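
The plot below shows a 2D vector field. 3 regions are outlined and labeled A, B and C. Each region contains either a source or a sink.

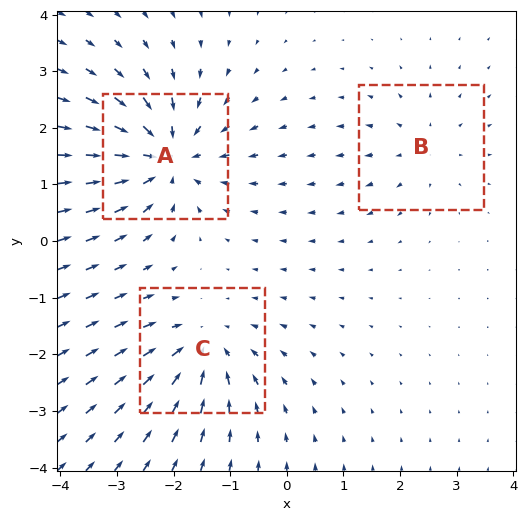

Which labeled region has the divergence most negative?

Divergence at each region's feature centre — A: about -5, B: about +2, C: about -4. Region A is most negative.

A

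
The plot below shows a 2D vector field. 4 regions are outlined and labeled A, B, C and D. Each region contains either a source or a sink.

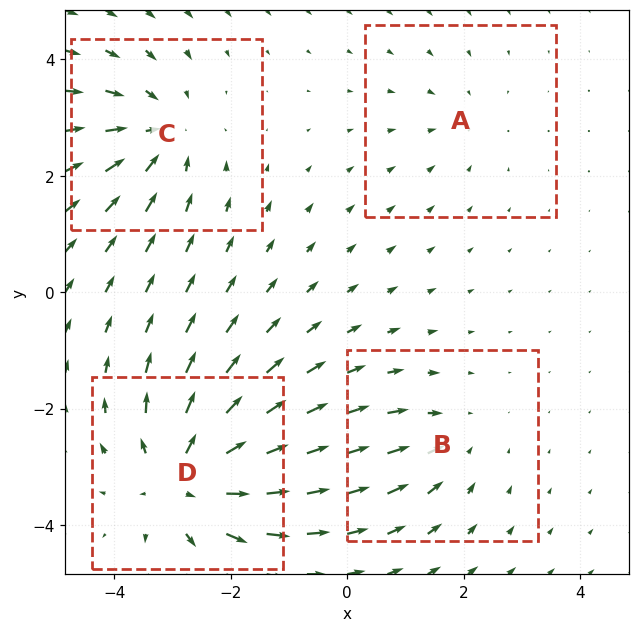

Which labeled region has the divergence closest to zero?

A

Divergence at each region's feature centre — A: about -2, B: about -3, C: about -4, D: about +6. Region A is closest to zero.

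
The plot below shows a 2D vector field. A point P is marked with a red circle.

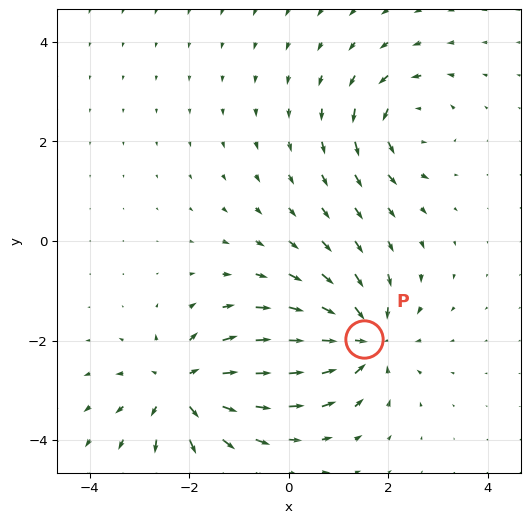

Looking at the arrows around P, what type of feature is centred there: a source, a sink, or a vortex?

At P (1.5, -2.0) the arrows converge inward. Divergence about -6, curl ≈0 — negative divergence with near-zero curl is a sink.

sink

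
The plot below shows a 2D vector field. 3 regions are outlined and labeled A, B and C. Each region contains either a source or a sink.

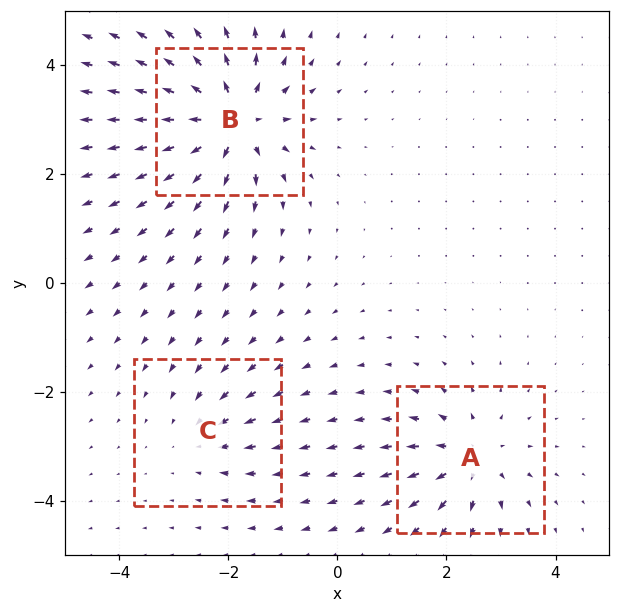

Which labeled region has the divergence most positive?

B

Divergence at each region's feature centre — A: about +4, B: about +7, C: about -2. Region B is most positive.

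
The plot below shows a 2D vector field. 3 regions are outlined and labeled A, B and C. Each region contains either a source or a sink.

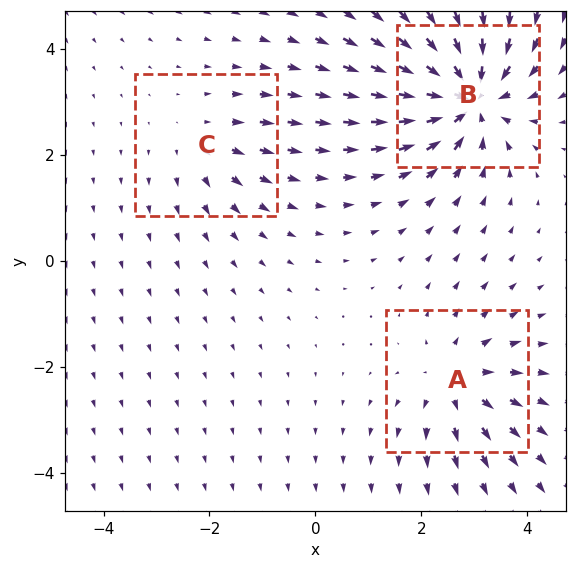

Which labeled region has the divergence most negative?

B

Divergence at each region's feature centre — A: about +3, B: about -6, C: about +2. Region B is most negative.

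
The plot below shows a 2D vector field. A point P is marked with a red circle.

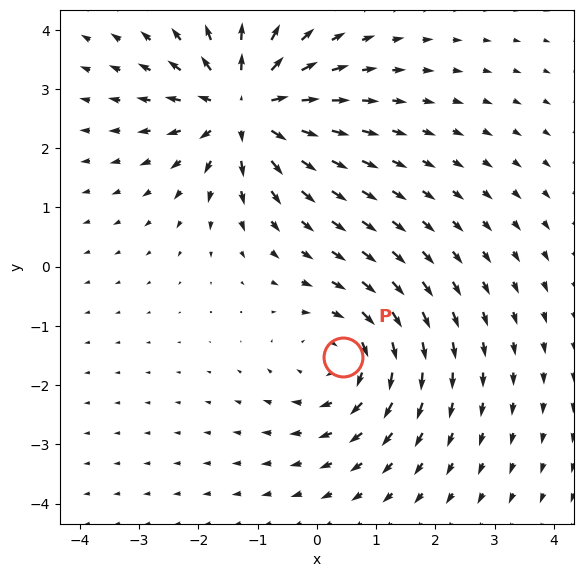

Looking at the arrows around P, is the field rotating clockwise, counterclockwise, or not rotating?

clockwise

Near P at (0.4, -1.5) the arrows circulate clockwise. The curl (z-component) there is about -3; negative curl means clockwise rotation.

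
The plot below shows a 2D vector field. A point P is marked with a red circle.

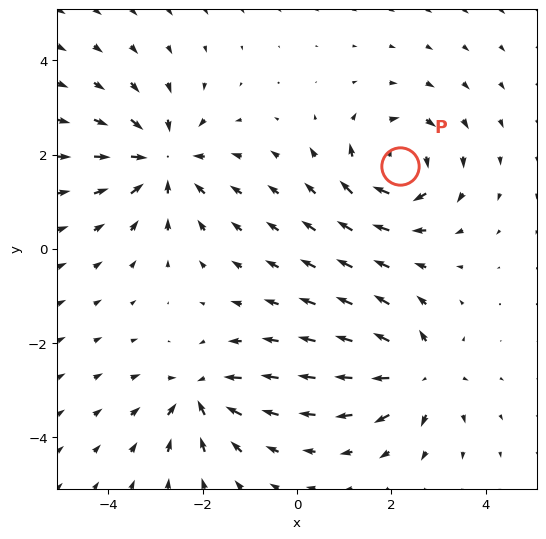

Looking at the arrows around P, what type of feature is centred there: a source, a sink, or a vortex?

vortex

At P (2.2, 1.8) the arrows circulate clockwise. Divergence ≈0, curl about -6 — near-zero divergence with nonzero curl is a vortex.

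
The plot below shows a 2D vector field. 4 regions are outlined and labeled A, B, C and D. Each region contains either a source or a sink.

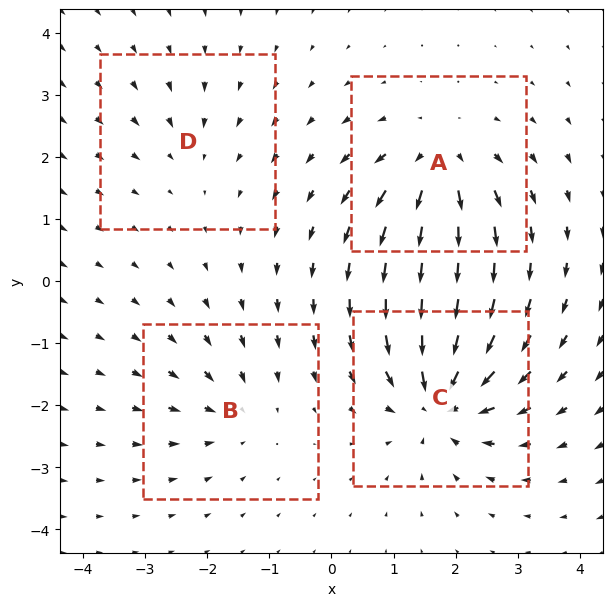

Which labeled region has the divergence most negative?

C

Divergence at each region's feature centre — A: about +6, B: about -4, C: about -8, D: about -2. Region C is most negative.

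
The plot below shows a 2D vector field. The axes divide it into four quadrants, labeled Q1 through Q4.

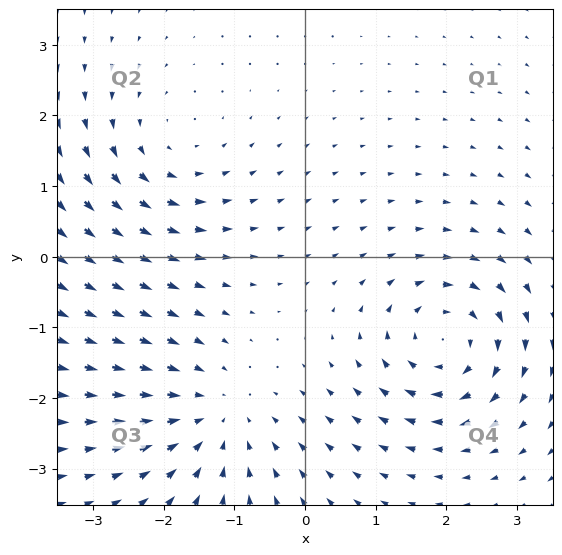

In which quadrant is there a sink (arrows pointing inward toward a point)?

Q3

The sink sits at approximately (-1.3, -2.3), which lies in quadrant Q3. The divergence there is about -4, negative as expected for a sink.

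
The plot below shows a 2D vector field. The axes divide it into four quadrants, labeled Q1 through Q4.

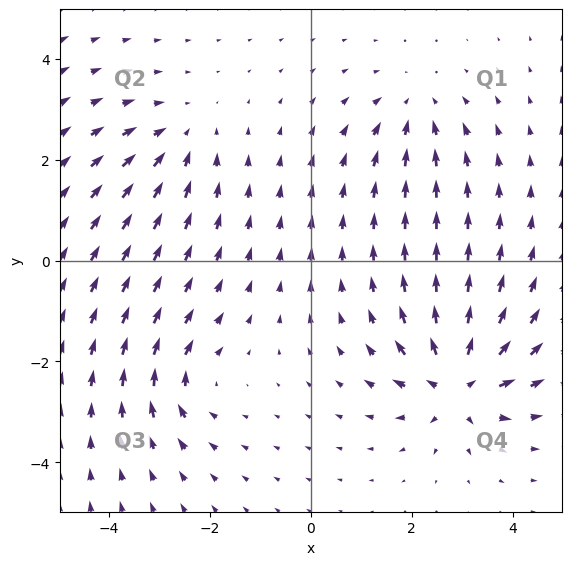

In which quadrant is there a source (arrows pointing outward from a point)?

Q4

The source sits at approximately (2.9, -2.5), which lies in quadrant Q4. The divergence there is about +6, positive as expected for a source.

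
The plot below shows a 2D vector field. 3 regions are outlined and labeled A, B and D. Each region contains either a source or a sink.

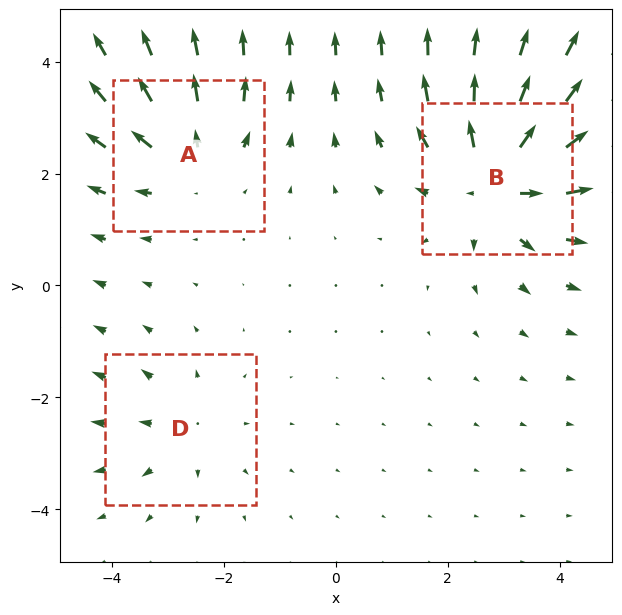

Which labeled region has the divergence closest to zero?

Divergence at each region's feature centre — A: about +3, B: about +5, D: about +2. Region D is closest to zero.

D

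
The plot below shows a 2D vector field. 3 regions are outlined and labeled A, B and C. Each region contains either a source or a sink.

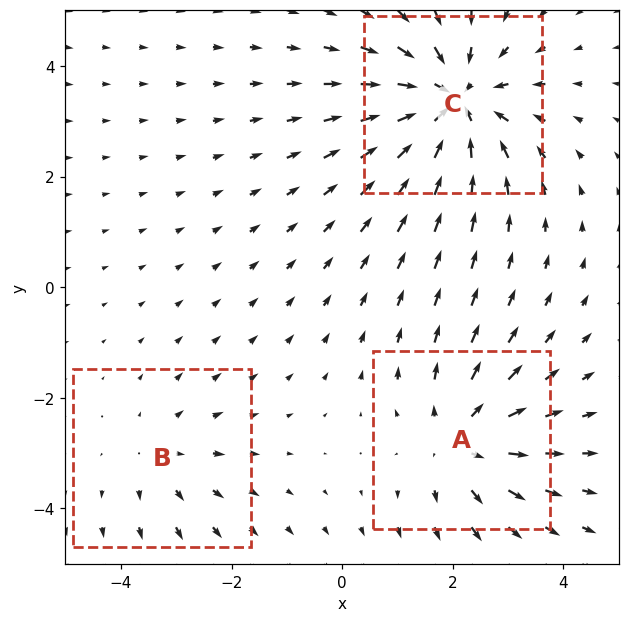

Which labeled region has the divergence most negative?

Divergence at each region's feature centre — A: about +3, B: about +2, C: about -4. Region C is most negative.

C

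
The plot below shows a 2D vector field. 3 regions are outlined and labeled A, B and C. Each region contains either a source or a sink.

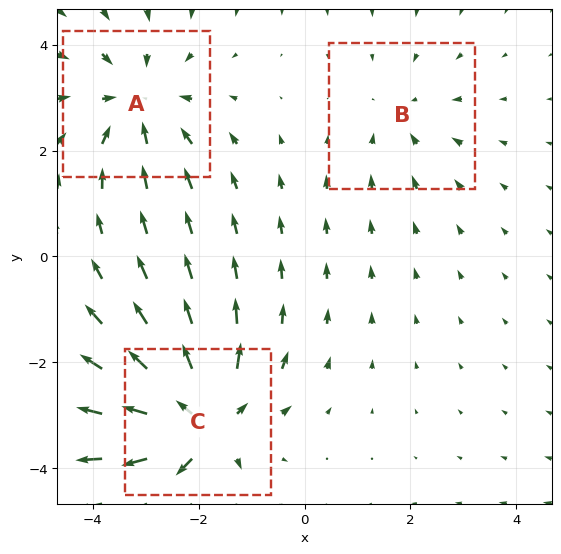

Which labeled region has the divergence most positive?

C

Divergence at each region's feature centre — A: about -3, B: about -2, C: about +4. Region C is most positive.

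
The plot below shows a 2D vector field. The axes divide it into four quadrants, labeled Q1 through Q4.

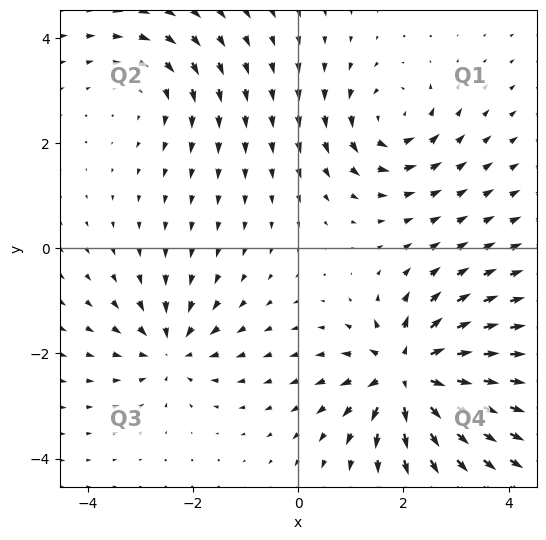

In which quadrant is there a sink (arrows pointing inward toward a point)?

The sink sits at approximately (-2.4, -1.9), which lies in quadrant Q3. The divergence there is about -4, negative as expected for a sink.

Q3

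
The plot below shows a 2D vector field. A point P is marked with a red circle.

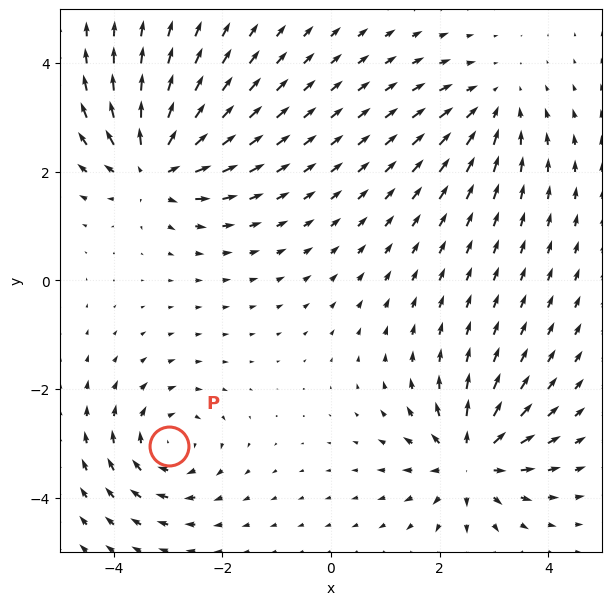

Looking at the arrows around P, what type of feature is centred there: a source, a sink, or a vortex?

vortex

At P (-3.0, -3.1) the arrows circulate clockwise. Divergence ≈0, curl about -4 — near-zero divergence with nonzero curl is a vortex.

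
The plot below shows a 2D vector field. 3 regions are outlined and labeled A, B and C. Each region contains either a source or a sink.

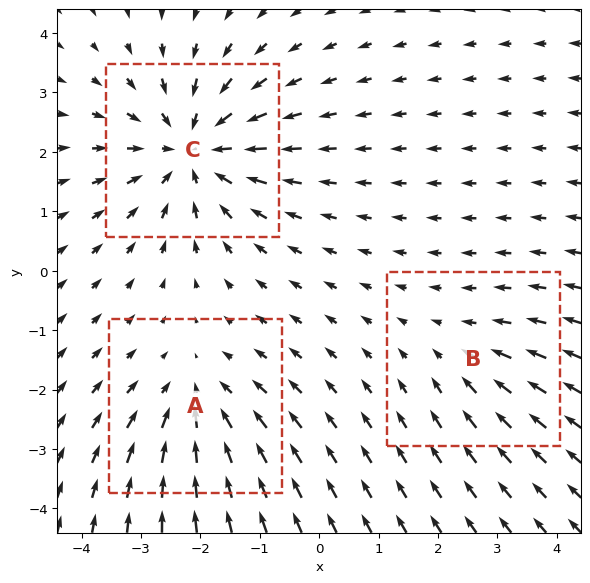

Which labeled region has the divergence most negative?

Divergence at each region's feature centre — A: about -3, B: about -2, C: about -4. Region C is most negative.

C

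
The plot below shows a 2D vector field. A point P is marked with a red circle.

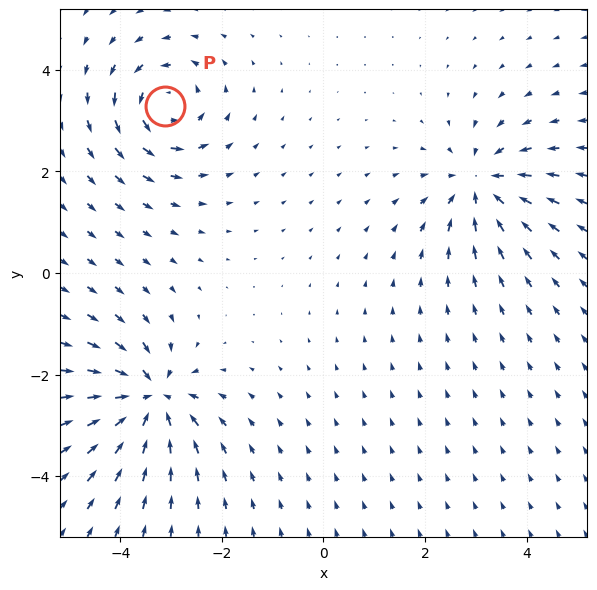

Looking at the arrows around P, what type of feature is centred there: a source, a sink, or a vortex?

At P (-3.1, 3.3) the arrows circulate counterclockwise. Divergence ≈0, curl about +5 — near-zero divergence with nonzero curl is a vortex.

vortex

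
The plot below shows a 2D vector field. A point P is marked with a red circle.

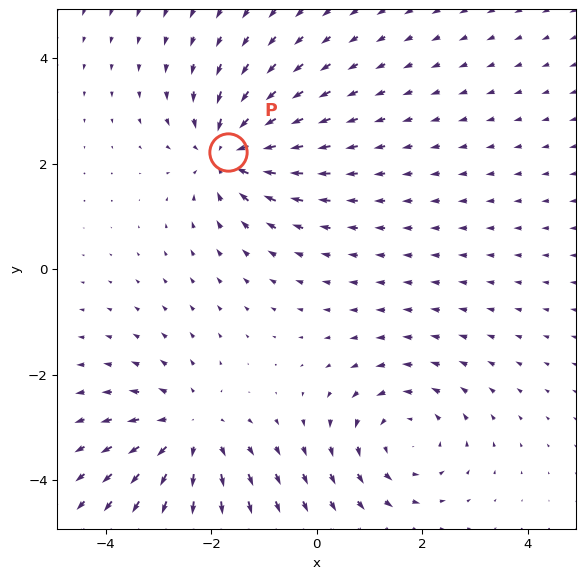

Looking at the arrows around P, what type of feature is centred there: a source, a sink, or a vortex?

sink

At P (-1.7, 2.2) the arrows converge inward. Divergence about -5, curl ≈0 — negative divergence with near-zero curl is a sink.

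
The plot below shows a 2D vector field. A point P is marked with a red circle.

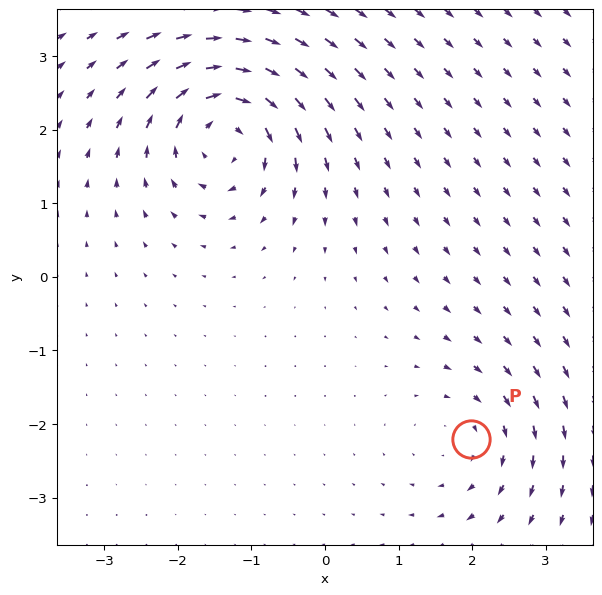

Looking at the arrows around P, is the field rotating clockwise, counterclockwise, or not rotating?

clockwise

Near P at (2.0, -2.2) the arrows circulate clockwise. The curl (z-component) there is about -3; negative curl means clockwise rotation.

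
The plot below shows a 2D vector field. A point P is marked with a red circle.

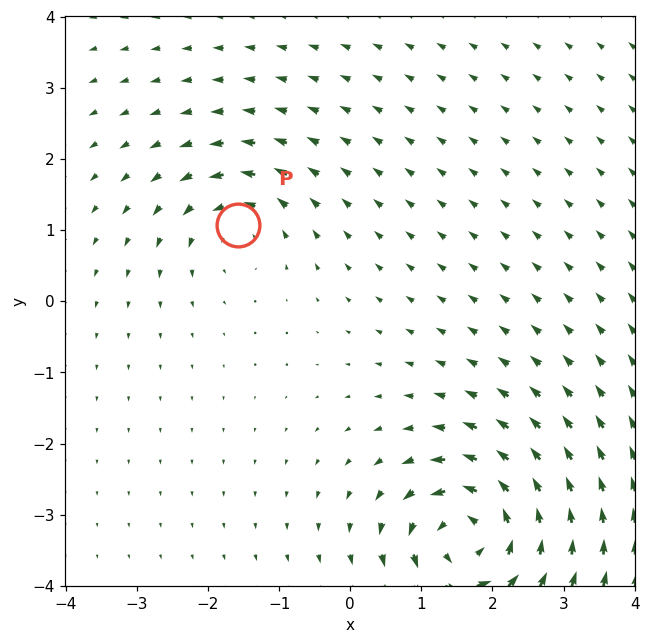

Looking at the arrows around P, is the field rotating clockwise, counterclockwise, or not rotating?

counterclockwise

Near P at (-1.6, 1.1) the arrows circulate counterclockwise. The curl (z-component) there is about +4; positive curl means counterclockwise rotation.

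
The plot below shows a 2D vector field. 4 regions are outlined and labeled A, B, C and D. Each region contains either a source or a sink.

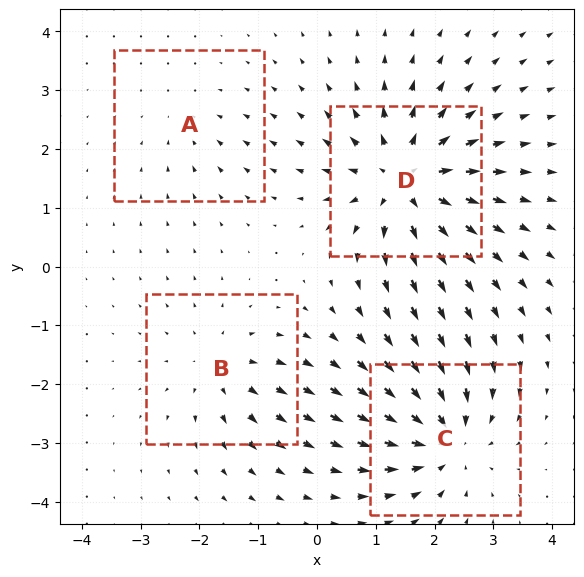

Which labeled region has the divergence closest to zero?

A

Divergence at each region's feature centre — A: about -2, B: about +4, C: about -6, D: about +7. Region A is closest to zero.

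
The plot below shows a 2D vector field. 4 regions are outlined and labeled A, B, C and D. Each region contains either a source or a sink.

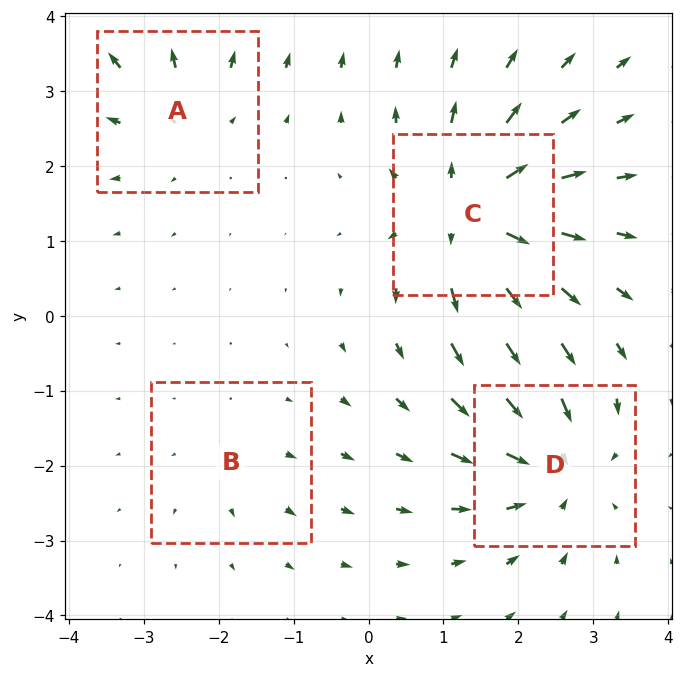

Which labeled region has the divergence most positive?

C

Divergence at each region's feature centre — A: about +4, B: about +2, C: about +7, D: about -6. Region C is most positive.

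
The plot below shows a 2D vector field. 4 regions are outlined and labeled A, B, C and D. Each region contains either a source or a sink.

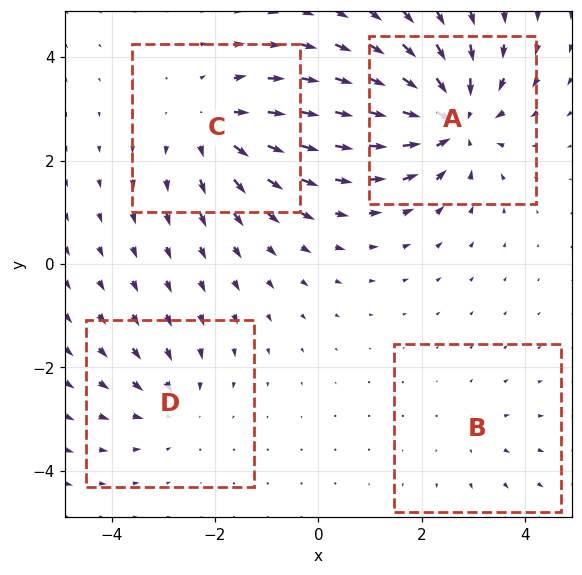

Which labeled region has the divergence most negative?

A

Divergence at each region's feature centre — A: about -7, B: about +2, C: about +5, D: about -3. Region A is most negative.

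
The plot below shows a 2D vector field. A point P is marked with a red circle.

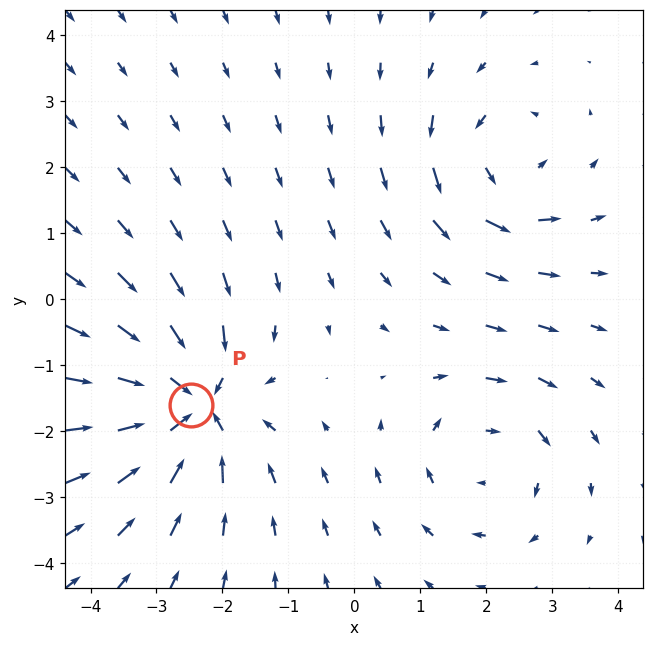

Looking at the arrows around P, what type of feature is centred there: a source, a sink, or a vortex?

At P (-2.5, -1.6) the arrows converge inward. Divergence about -5, curl ≈0 — negative divergence with near-zero curl is a sink.

sink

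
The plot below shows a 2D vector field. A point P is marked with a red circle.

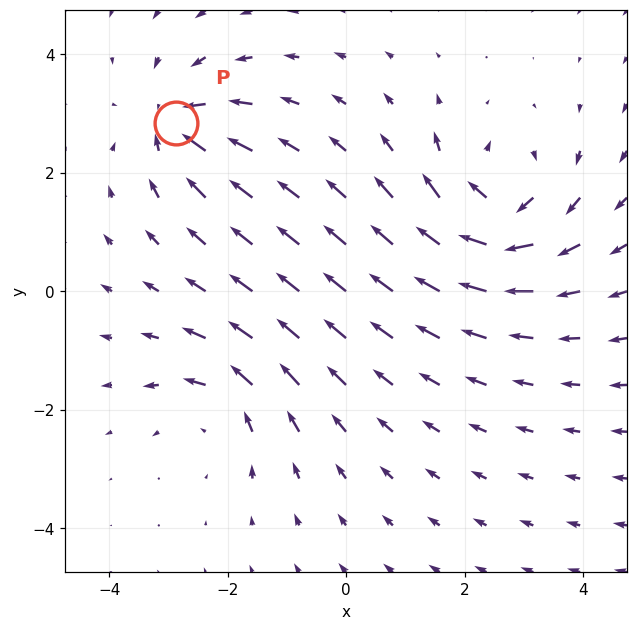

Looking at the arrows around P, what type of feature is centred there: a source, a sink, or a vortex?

sink

At P (-2.9, 2.8) the arrows converge inward. Divergence about -4, curl ≈0 — negative divergence with near-zero curl is a sink.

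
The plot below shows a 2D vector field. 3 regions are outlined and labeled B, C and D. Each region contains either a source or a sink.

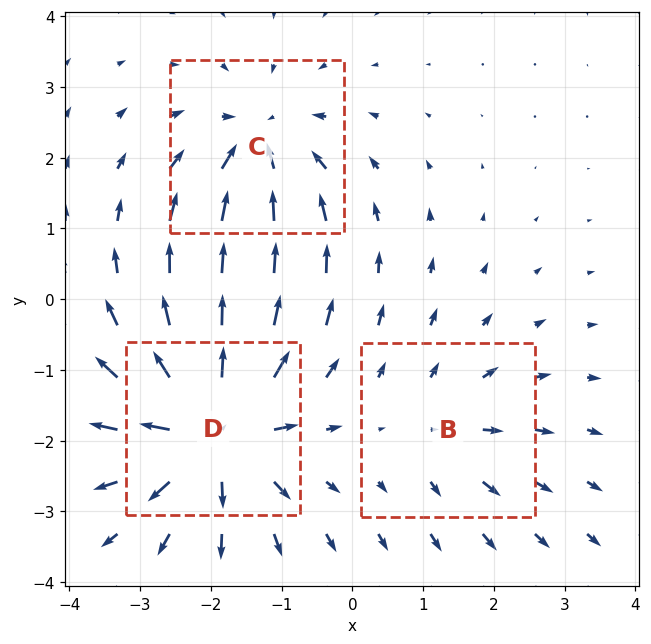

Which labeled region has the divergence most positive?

Divergence at each region's feature centre — B: about +2, C: about -4, D: about +6. Region D is most positive.

D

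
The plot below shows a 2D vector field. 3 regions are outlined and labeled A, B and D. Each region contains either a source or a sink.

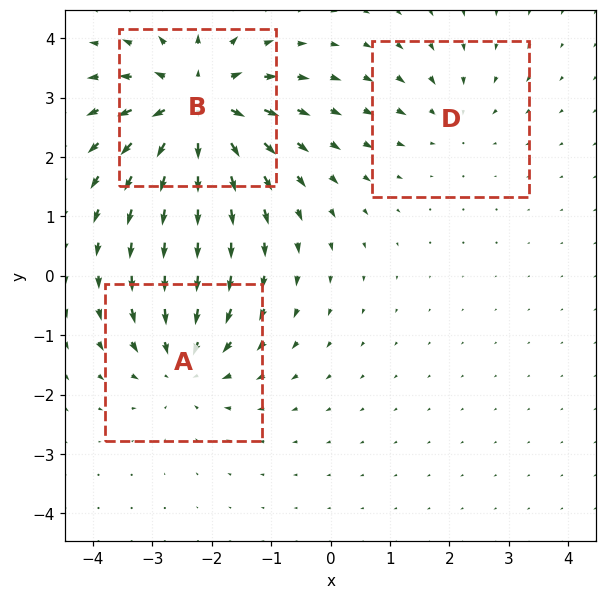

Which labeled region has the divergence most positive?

B

Divergence at each region's feature centre — A: about -4, B: about +6, D: about -2. Region B is most positive.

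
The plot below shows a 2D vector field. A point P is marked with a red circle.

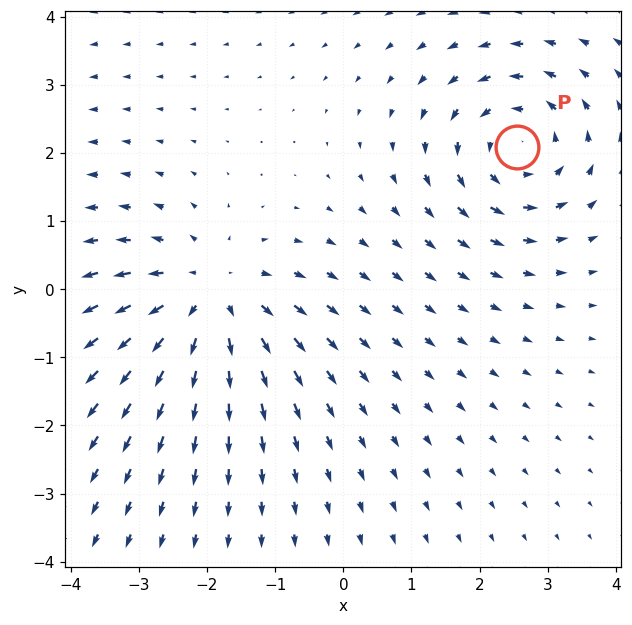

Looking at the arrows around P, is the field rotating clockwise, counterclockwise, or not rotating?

counterclockwise

Near P at (2.6, 2.1) the arrows circulate counterclockwise. The curl (z-component) there is about +4; positive curl means counterclockwise rotation.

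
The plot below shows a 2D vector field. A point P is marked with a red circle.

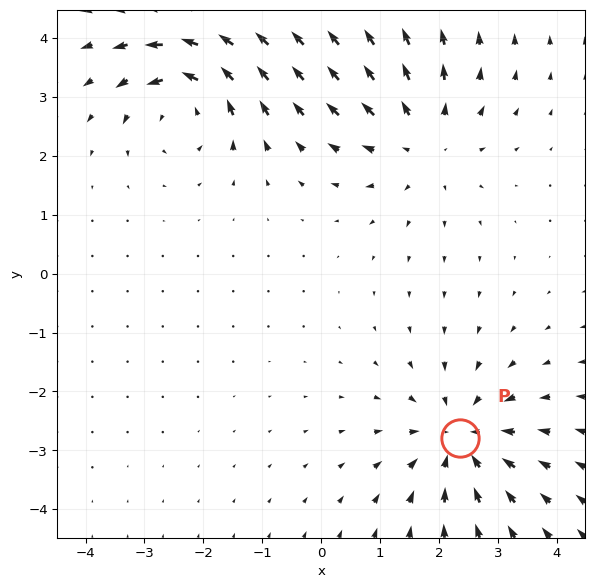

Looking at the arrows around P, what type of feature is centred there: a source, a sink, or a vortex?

At P (2.4, -2.8) the arrows converge inward. Divergence about -4, curl ≈0 — negative divergence with near-zero curl is a sink.

sink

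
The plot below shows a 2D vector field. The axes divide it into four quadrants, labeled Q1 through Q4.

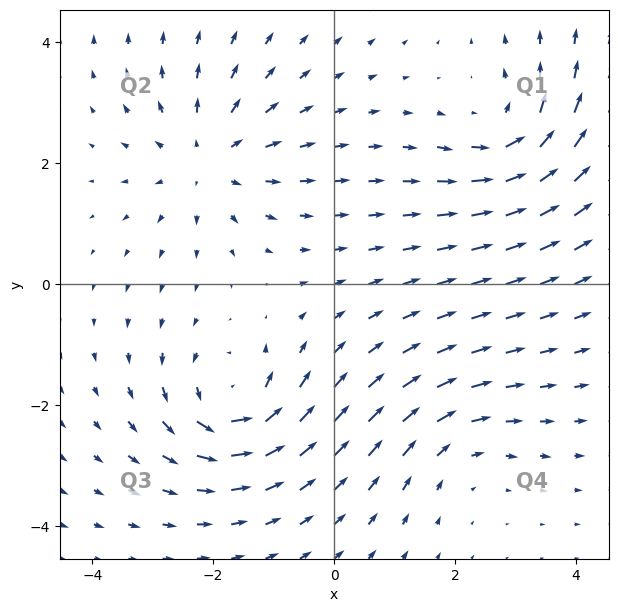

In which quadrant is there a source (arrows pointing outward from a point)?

Q2

The source sits at approximately (-2.1, 2.1), which lies in quadrant Q2. The divergence there is about +4, positive as expected for a source.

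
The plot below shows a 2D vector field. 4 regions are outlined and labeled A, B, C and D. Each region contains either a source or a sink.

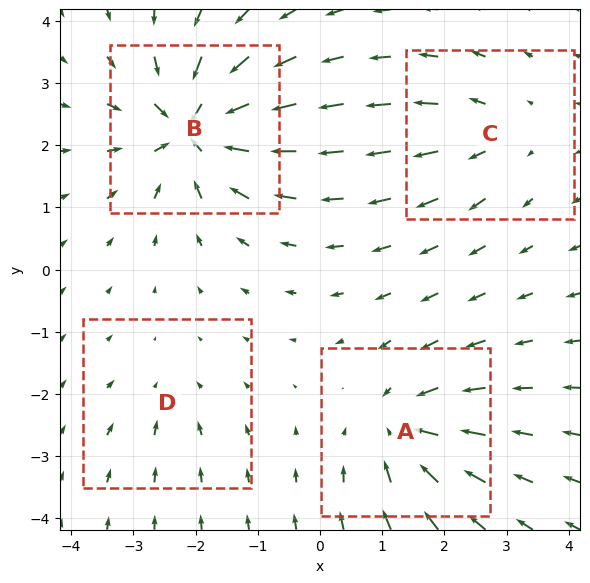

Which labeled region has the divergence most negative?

Divergence at each region's feature centre — A: about -6, B: about -9, C: about +4, D: about -3. Region B is most negative.

B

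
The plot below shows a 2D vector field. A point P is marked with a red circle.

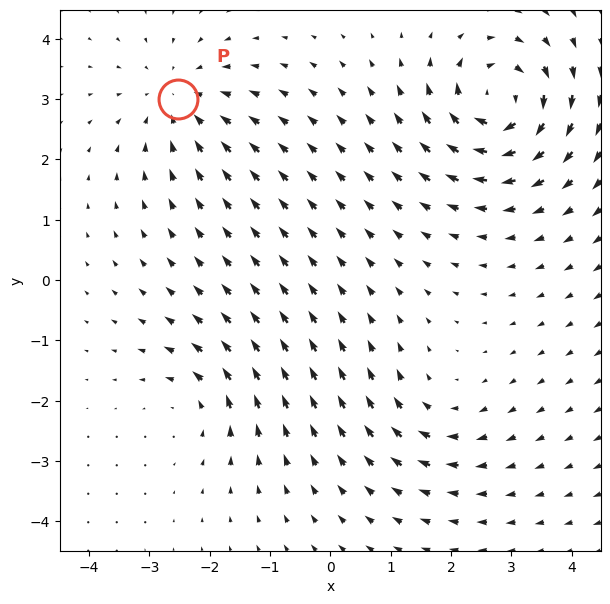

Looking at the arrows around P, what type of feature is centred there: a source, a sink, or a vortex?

sink

At P (-2.5, 3.0) the arrows converge inward. Divergence about -3, curl ≈0 — negative divergence with near-zero curl is a sink.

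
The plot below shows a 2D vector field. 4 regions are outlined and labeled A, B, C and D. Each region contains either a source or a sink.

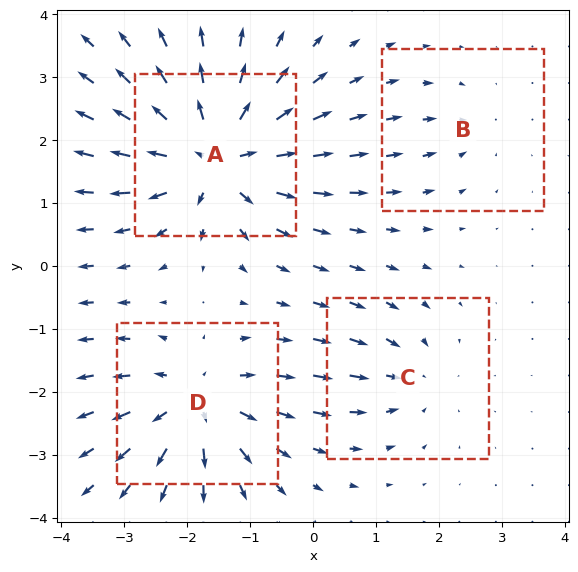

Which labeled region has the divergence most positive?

Divergence at each region's feature centre — A: about +9, B: about -2, C: about -4, D: about +6. Region A is most positive.

A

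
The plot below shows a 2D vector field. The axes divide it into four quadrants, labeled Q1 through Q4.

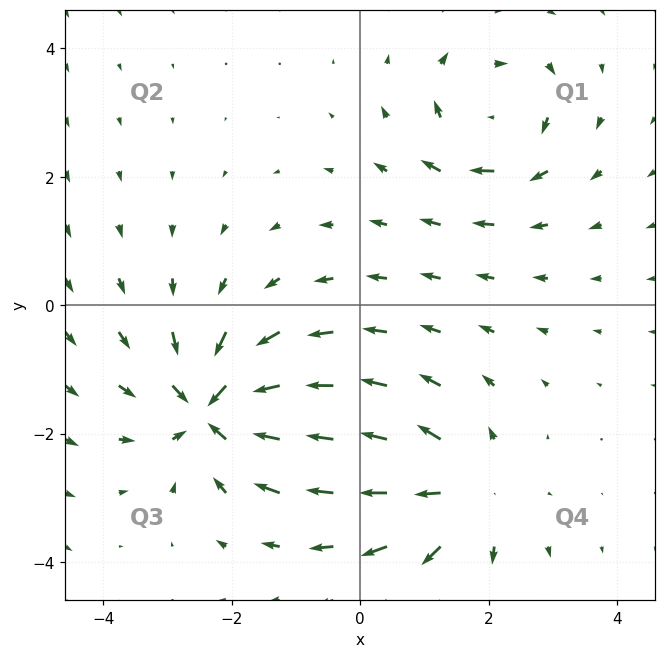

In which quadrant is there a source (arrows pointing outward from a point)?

Q4

The source sits at approximately (1.6, -2.9), which lies in quadrant Q4. The divergence there is about +3, positive as expected for a source.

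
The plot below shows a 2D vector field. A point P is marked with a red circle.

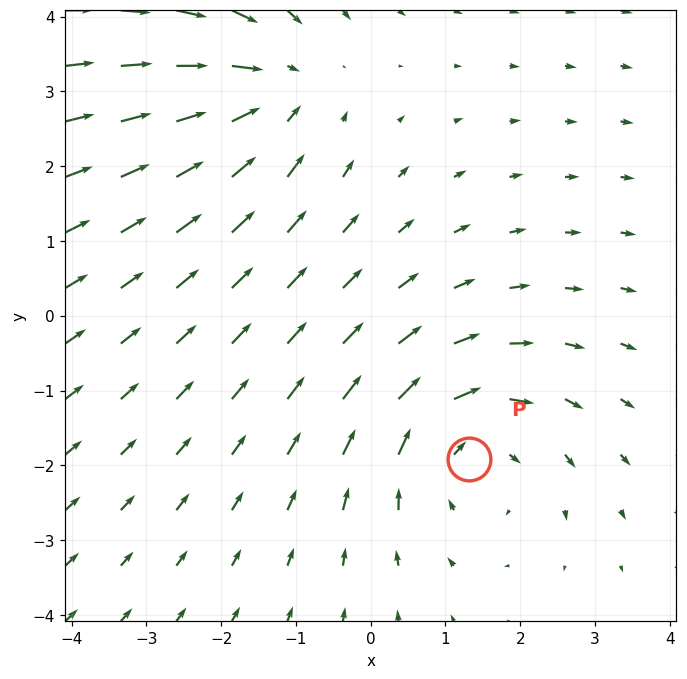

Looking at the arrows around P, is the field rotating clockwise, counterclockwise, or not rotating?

clockwise

Near P at (1.3, -1.9) the arrows circulate clockwise. The curl (z-component) there is about -3; negative curl means clockwise rotation.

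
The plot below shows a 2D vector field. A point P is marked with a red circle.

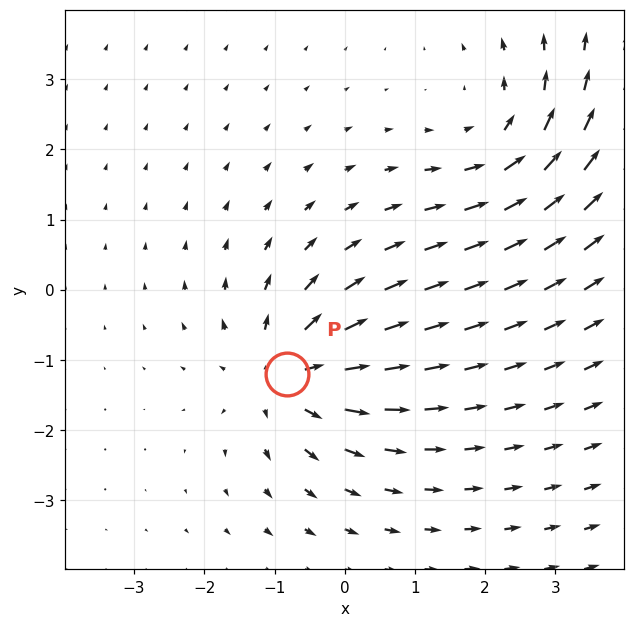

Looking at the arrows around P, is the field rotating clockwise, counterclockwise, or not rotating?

Near P at (-0.8, -1.2) the arrows show no circulation. The curl there is ≈0.

not rotating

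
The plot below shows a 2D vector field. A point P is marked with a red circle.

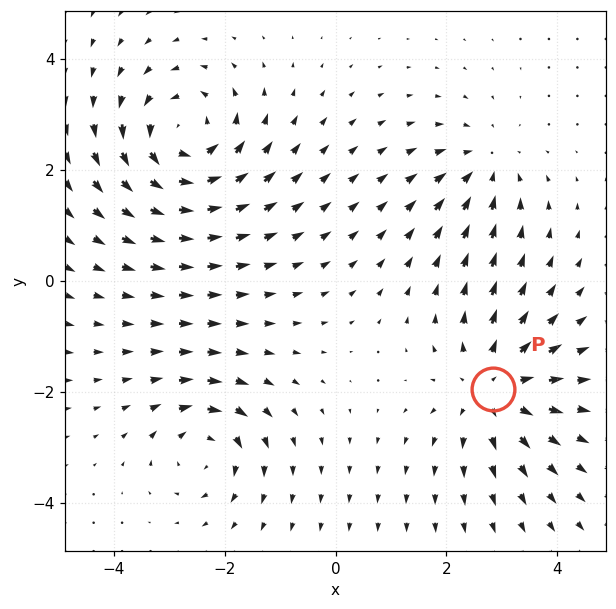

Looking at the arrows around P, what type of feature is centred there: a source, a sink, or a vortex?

source

At P (2.8, -1.9) the arrows spread outward. Divergence about +4, curl ≈0 — positive divergence with near-zero curl is a source.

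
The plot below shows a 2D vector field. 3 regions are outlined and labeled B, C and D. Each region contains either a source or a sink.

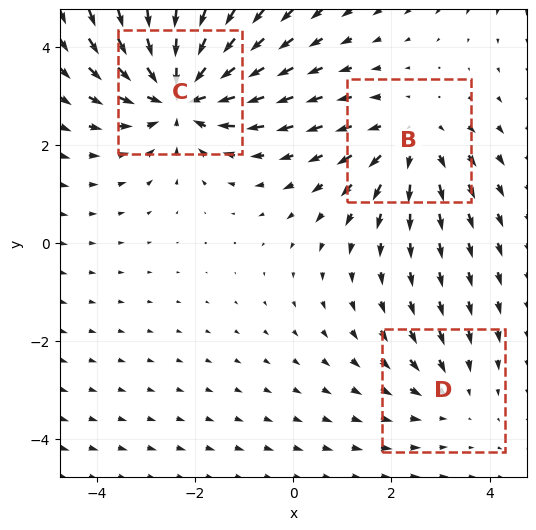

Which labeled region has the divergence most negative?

C

Divergence at each region's feature centre — B: about +3, C: about -5, D: about -2. Region C is most negative.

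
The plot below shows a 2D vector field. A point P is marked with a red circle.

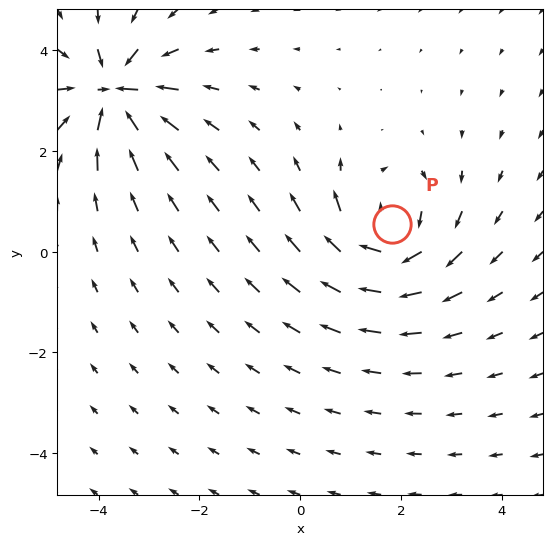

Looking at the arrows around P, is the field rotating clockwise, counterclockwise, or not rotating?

clockwise

Near P at (1.8, 0.5) the arrows circulate clockwise. The curl (z-component) there is about -5; negative curl means clockwise rotation.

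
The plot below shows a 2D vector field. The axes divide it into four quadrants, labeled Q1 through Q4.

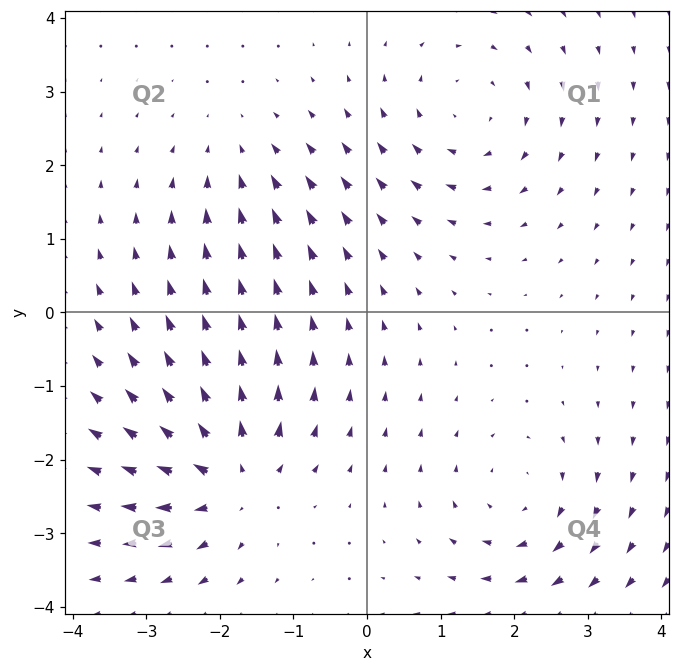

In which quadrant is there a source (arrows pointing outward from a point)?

The source sits at approximately (-1.8, -2.3), which lies in quadrant Q3. The divergence there is about +6, positive as expected for a source.

Q3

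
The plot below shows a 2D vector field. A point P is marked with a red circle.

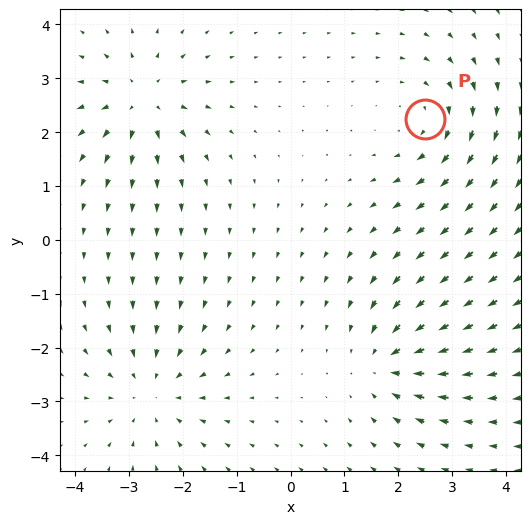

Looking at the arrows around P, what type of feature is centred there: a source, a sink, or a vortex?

vortex

At P (2.5, 2.2) the arrows circulate clockwise. Divergence ≈0, curl about -3 — near-zero divergence with nonzero curl is a vortex.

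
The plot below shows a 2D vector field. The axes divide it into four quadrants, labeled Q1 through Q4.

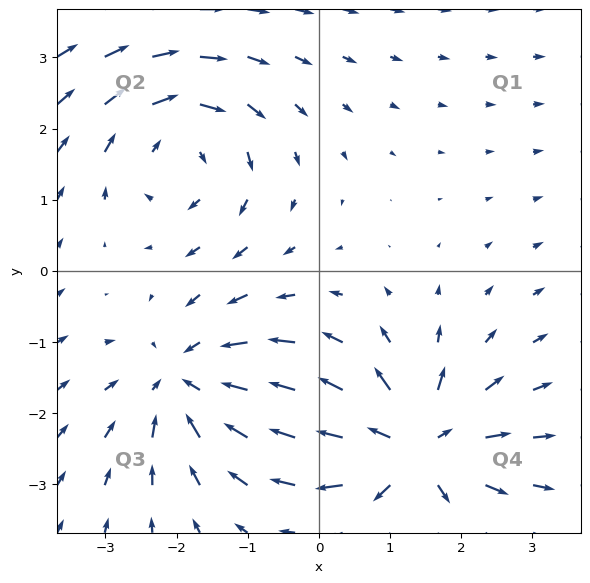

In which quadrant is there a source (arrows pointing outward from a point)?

The source sits at approximately (1.3, -2.5), which lies in quadrant Q4. The divergence there is about +4, positive as expected for a source.

Q4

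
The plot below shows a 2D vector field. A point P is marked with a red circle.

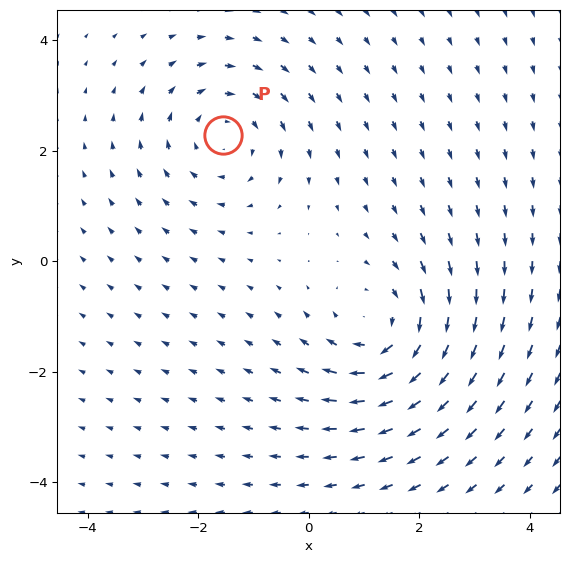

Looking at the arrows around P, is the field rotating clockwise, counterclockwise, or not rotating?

Near P at (-1.6, 2.3) the arrows circulate clockwise. The curl (z-component) there is about -3; negative curl means clockwise rotation.

clockwise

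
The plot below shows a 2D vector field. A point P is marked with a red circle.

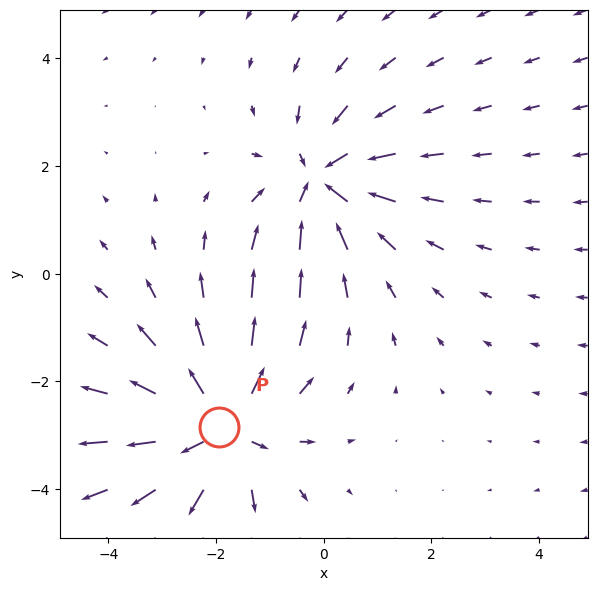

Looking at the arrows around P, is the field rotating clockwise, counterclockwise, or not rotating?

Near P at (-1.9, -2.9) the arrows show no circulation. The curl there is ≈0.

not rotating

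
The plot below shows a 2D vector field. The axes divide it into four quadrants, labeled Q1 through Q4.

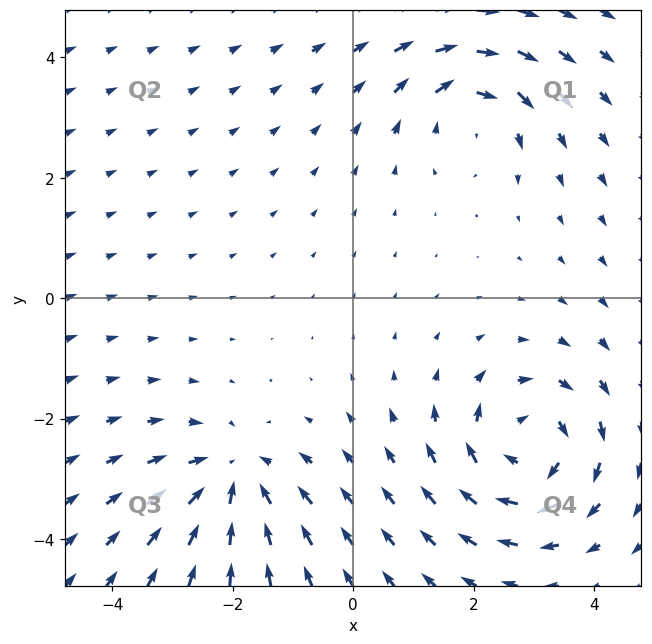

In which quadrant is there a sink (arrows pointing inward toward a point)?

Q3

The sink sits at approximately (-2.0, -3.0), which lies in quadrant Q3. The divergence there is about -4, negative as expected for a sink.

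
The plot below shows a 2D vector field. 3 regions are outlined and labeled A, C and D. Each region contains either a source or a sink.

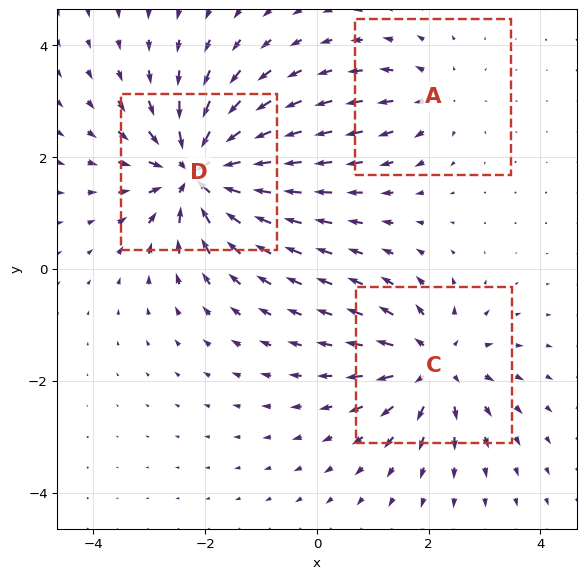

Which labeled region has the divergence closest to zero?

A

Divergence at each region's feature centre — A: about +2, C: about +4, D: about -6. Region A is closest to zero.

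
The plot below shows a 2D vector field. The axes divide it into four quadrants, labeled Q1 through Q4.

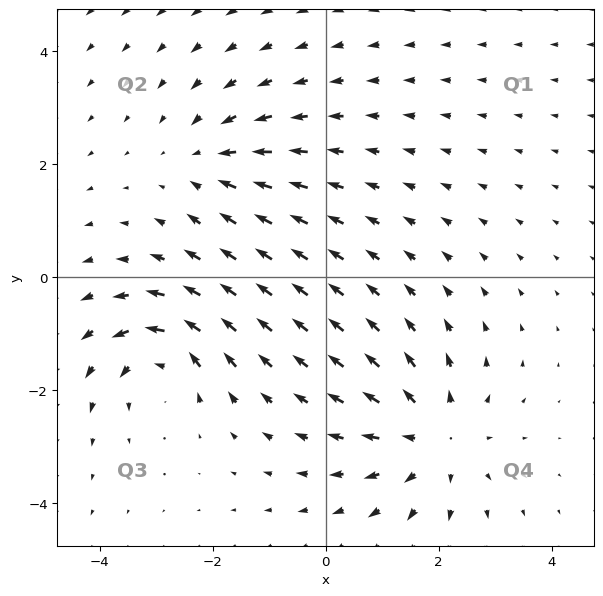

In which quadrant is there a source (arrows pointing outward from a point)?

Q4

The source sits at approximately (1.9, -2.9), which lies in quadrant Q4. The divergence there is about +4, positive as expected for a source.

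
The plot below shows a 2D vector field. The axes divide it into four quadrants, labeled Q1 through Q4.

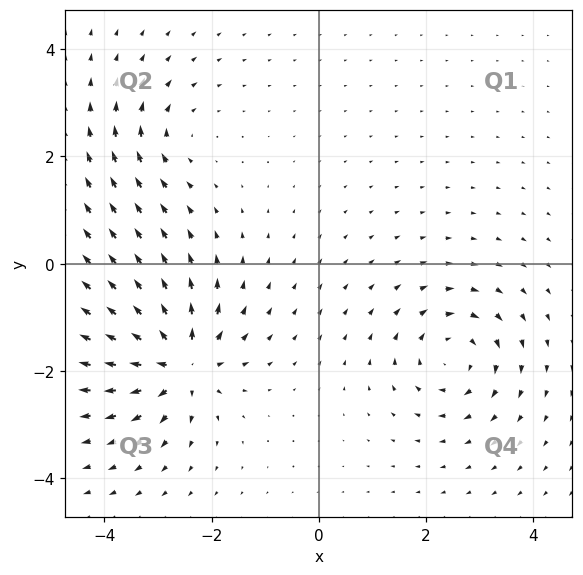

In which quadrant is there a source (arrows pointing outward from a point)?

The source sits at approximately (-2.6, -1.9), which lies in quadrant Q3. The divergence there is about +7, positive as expected for a source.

Q3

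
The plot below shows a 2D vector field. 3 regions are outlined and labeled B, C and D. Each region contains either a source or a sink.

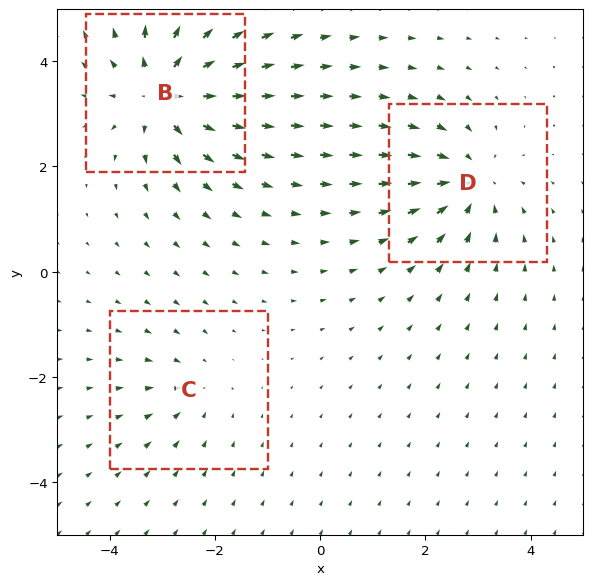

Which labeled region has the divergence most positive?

Divergence at each region's feature centre — B: about +5, C: about -2, D: about -4. Region B is most positive.

B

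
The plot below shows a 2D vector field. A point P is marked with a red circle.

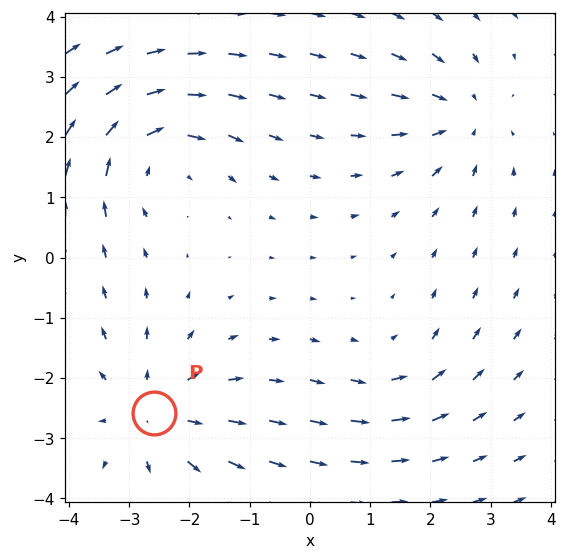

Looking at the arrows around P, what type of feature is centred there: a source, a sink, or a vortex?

source

At P (-2.6, -2.6) the arrows spread outward. Divergence about +4, curl ≈0 — positive divergence with near-zero curl is a source.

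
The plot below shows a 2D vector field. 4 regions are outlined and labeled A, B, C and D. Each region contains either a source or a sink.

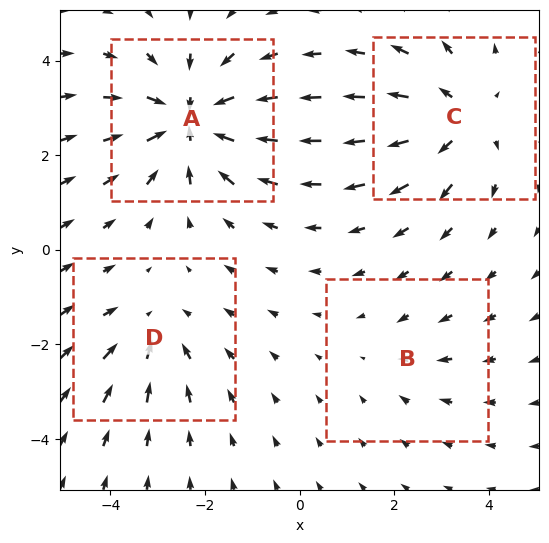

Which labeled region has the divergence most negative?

A

Divergence at each region's feature centre — A: about -6, B: about -2, C: about +4, D: about -3. Region A is most negative.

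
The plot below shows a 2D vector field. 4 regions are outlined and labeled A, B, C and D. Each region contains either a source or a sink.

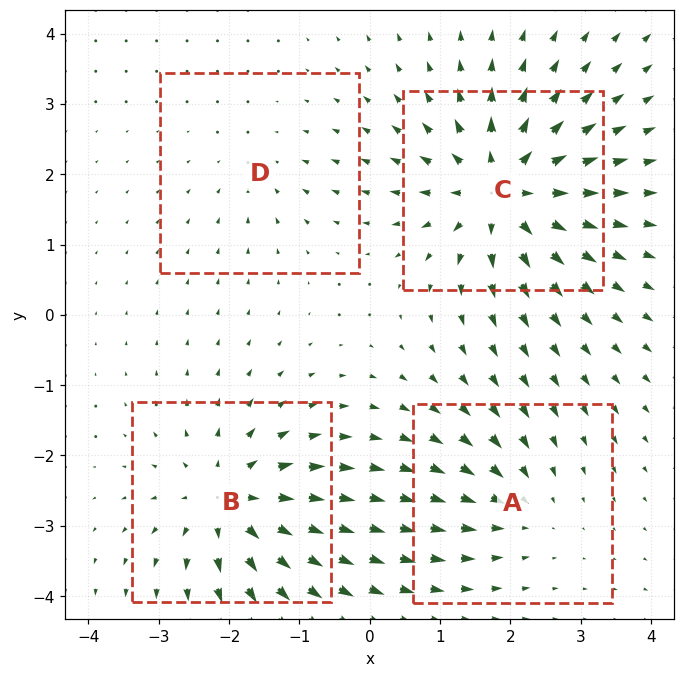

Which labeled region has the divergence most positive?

C

Divergence at each region's feature centre — A: about -4, B: about +6, C: about +8, D: about -2. Region C is most positive.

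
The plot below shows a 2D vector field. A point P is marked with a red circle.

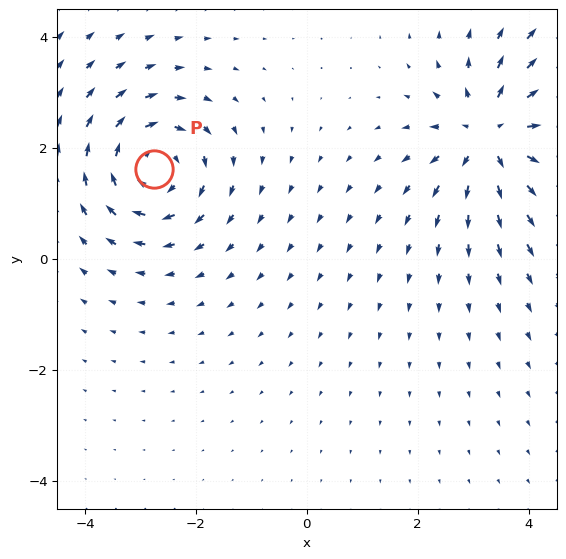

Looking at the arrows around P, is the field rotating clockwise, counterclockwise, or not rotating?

clockwise

Near P at (-2.8, 1.6) the arrows circulate clockwise. The curl (z-component) there is about -3; negative curl means clockwise rotation.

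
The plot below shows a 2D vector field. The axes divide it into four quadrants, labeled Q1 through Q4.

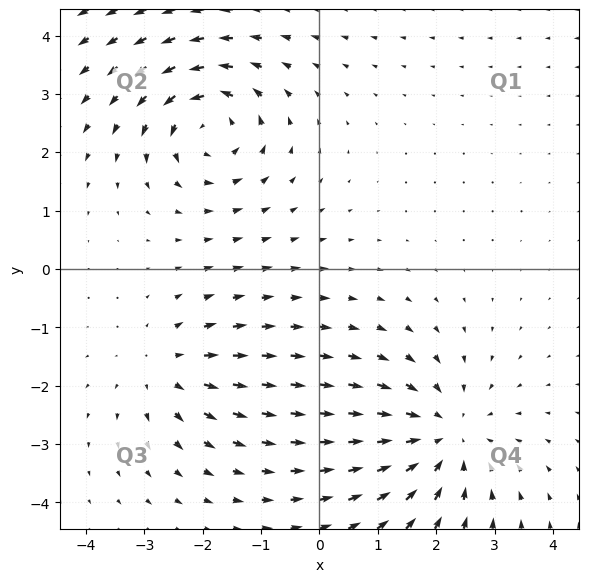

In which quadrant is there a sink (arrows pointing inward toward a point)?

The sink sits at approximately (2.1, -2.9), which lies in quadrant Q4. The divergence there is about -3, negative as expected for a sink.

Q4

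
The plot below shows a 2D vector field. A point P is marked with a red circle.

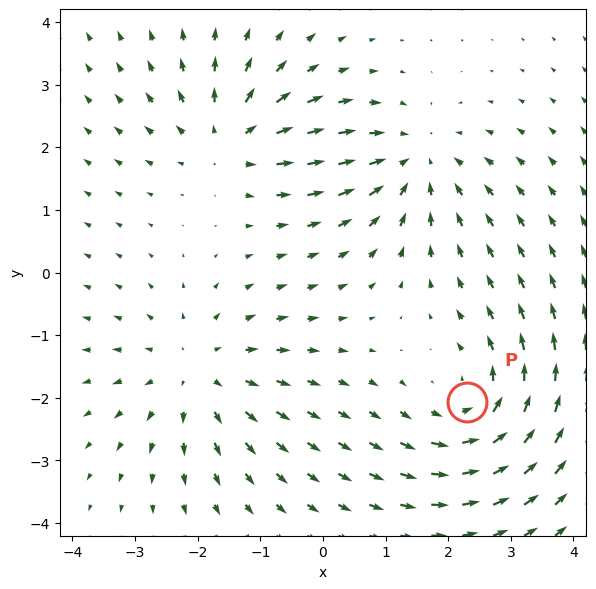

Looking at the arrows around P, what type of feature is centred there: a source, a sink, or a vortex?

vortex

At P (2.3, -2.1) the arrows circulate counterclockwise. Divergence ≈0, curl about +4 — near-zero divergence with nonzero curl is a vortex.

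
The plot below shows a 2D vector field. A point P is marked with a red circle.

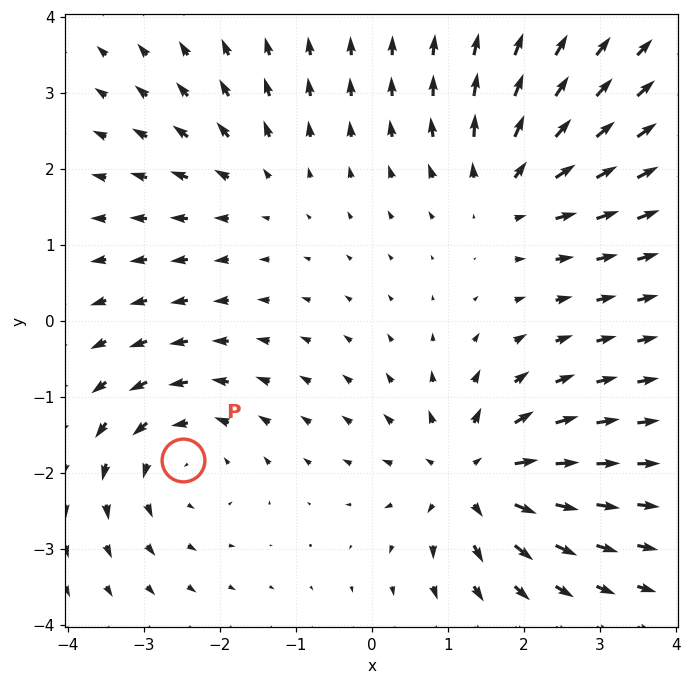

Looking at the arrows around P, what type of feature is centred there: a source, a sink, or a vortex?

At P (-2.5, -1.8) the arrows circulate counterclockwise. Divergence ≈0, curl about +4 — near-zero divergence with nonzero curl is a vortex.

vortex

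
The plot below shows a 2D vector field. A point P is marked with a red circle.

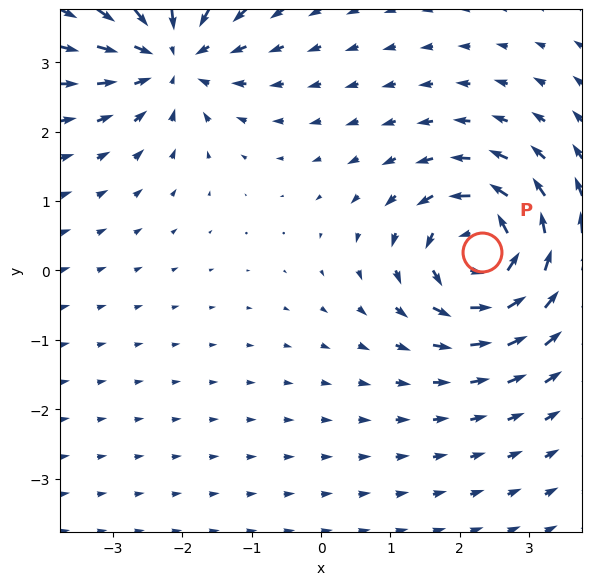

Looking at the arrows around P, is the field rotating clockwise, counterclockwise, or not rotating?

Near P at (2.3, 0.3) the arrows circulate counterclockwise. The curl (z-component) there is about +6; positive curl means counterclockwise rotation.

counterclockwise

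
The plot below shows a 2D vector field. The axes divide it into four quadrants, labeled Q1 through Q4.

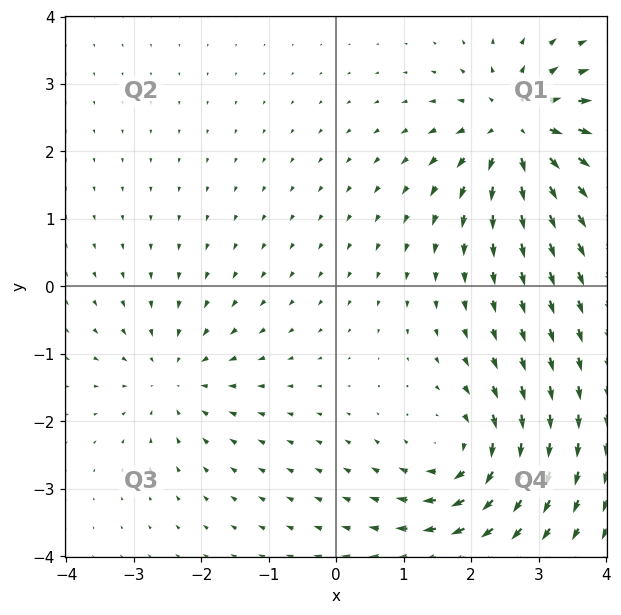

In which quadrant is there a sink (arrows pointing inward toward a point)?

Q3

The sink sits at approximately (-2.4, -1.3), which lies in quadrant Q3. The divergence there is about -3, negative as expected for a sink.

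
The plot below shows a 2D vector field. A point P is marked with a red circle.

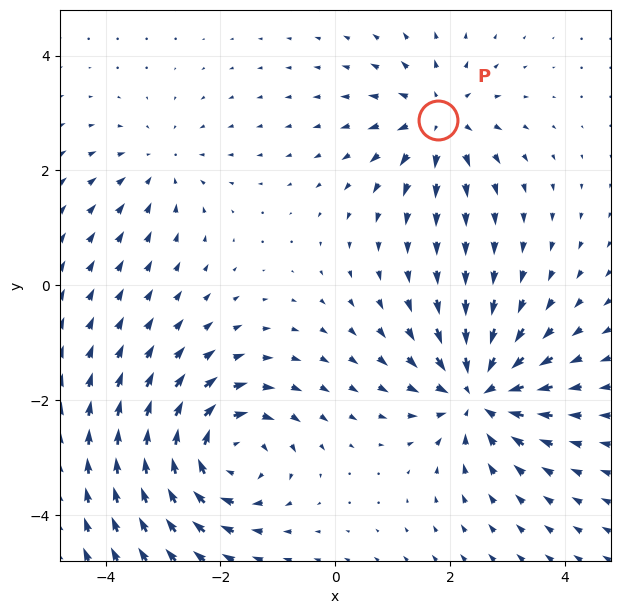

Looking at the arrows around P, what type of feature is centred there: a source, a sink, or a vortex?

At P (1.8, 2.9) the arrows spread outward. Divergence about +5, curl ≈0 — positive divergence with near-zero curl is a source.

source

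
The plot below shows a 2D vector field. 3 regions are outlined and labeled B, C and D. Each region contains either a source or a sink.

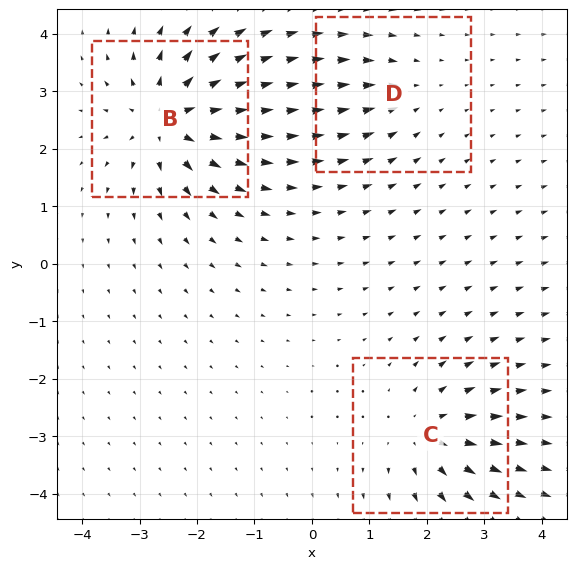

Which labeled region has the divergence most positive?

B

Divergence at each region's feature centre — B: about +5, C: about +4, D: about -2. Region B is most positive.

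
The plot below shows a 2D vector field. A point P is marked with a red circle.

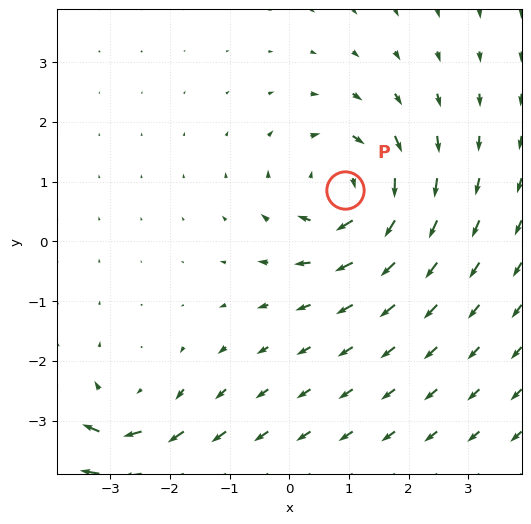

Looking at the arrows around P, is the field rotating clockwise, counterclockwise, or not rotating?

clockwise

Near P at (0.9, 0.9) the arrows circulate clockwise. The curl (z-component) there is about -6; negative curl means clockwise rotation.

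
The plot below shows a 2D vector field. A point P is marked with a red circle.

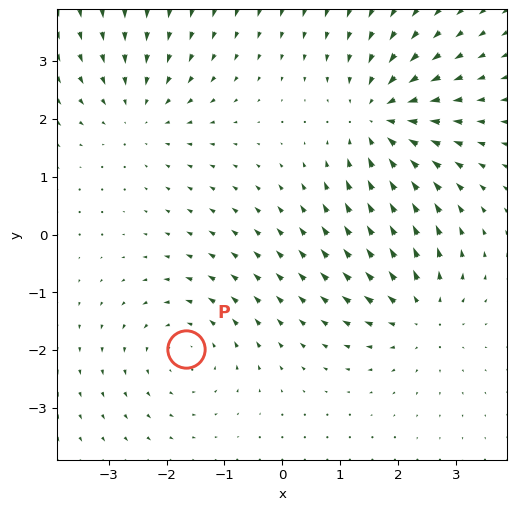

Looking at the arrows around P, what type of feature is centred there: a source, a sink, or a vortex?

vortex

At P (-1.7, -2.0) the arrows circulate counterclockwise. Divergence ≈0, curl about +3 — near-zero divergence with nonzero curl is a vortex.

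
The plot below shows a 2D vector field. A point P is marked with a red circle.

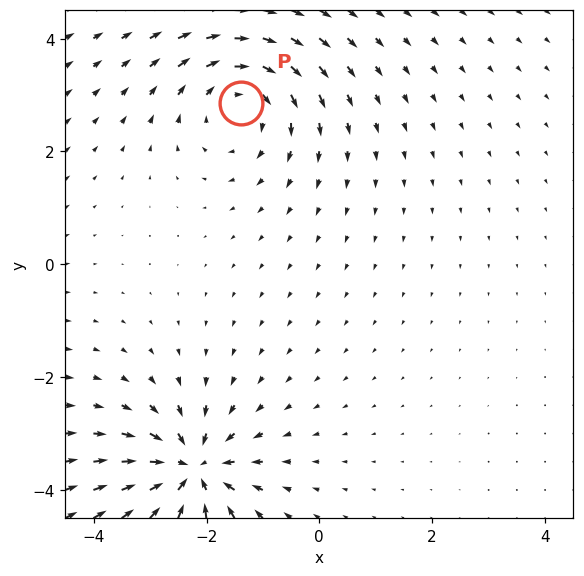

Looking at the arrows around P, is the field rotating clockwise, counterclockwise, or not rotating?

clockwise

Near P at (-1.4, 2.9) the arrows circulate clockwise. The curl (z-component) there is about -4; negative curl means clockwise rotation.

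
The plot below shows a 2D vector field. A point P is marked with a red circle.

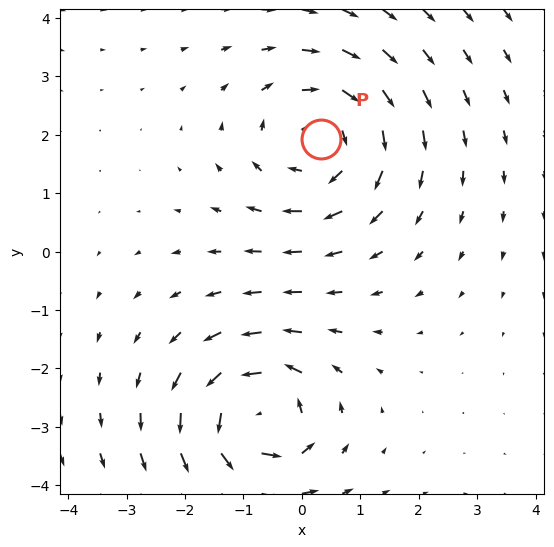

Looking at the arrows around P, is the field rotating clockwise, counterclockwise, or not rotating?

clockwise

Near P at (0.3, 1.9) the arrows circulate clockwise. The curl (z-component) there is about -4; negative curl means clockwise rotation.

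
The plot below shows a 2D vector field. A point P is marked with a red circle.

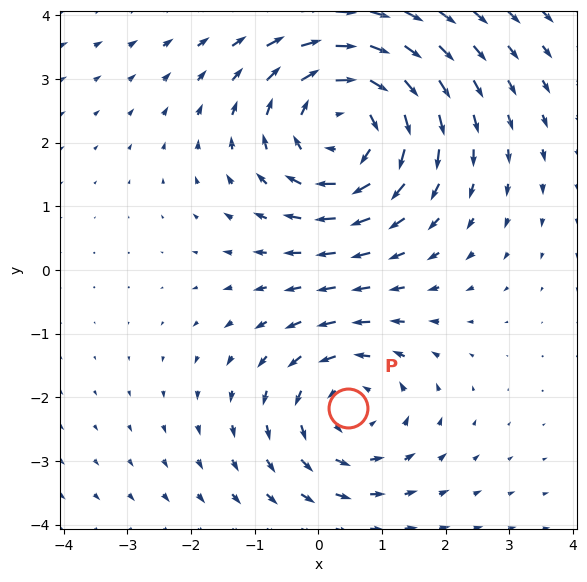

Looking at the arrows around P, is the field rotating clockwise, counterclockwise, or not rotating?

Near P at (0.5, -2.2) the arrows circulate counterclockwise. The curl (z-component) there is about +3; positive curl means counterclockwise rotation.

counterclockwise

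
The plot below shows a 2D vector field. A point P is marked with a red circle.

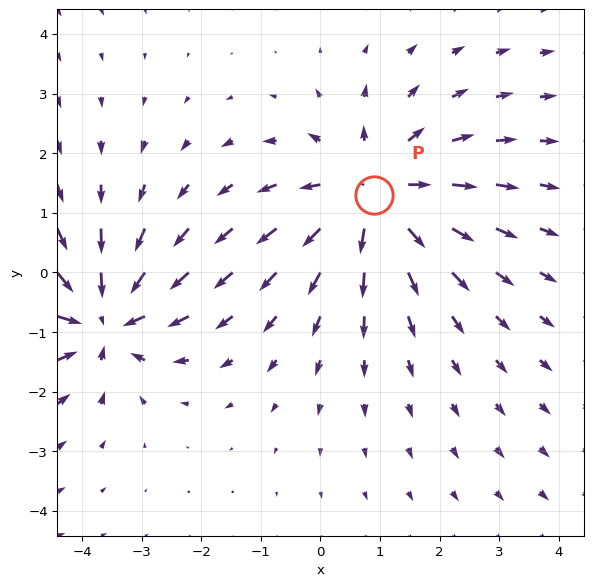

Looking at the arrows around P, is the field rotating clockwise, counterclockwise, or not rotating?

not rotating

Near P at (0.9, 1.3) the arrows show no circulation. The curl there is ≈0.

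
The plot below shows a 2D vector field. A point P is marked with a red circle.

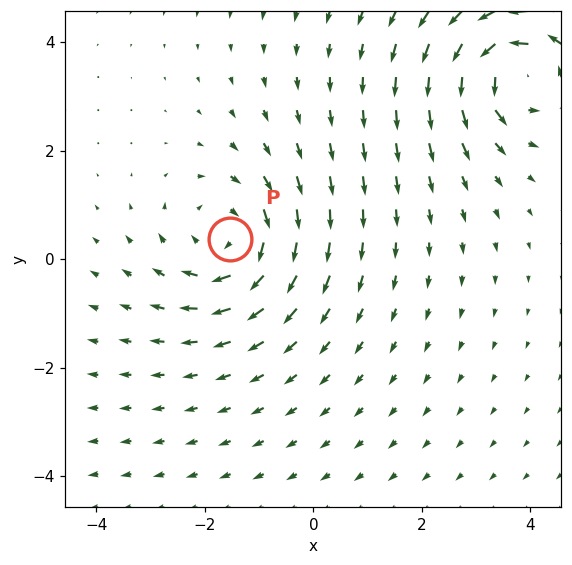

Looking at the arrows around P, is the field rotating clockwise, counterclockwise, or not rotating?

Near P at (-1.5, 0.4) the arrows circulate clockwise. The curl (z-component) there is about -4; negative curl means clockwise rotation.

clockwise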